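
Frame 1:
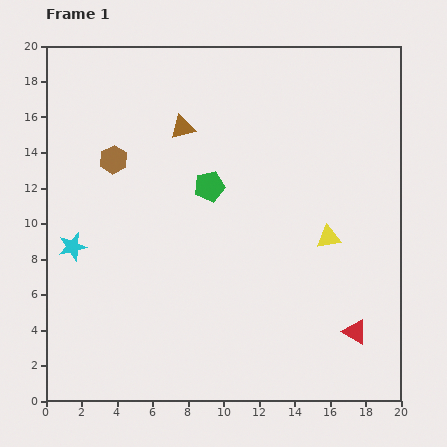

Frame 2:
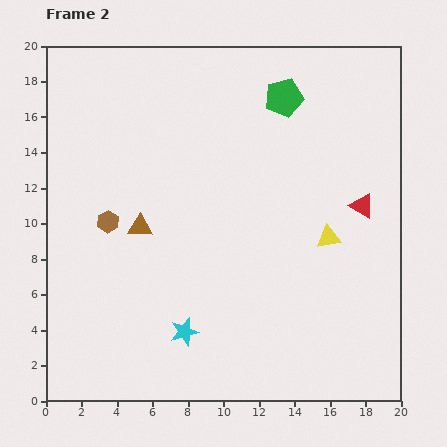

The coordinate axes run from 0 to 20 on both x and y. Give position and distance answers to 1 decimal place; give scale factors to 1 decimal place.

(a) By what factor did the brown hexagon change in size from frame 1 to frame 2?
0.8×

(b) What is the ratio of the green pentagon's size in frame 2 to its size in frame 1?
1.3×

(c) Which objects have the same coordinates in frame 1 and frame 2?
the yellow triangle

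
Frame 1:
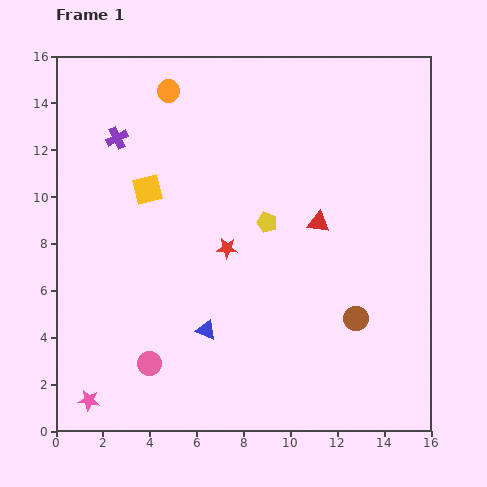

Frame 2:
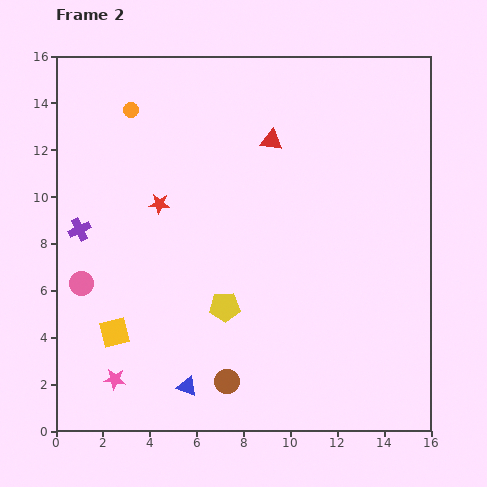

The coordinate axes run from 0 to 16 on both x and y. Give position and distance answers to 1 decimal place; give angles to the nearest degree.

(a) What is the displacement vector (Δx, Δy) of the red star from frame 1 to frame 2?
(-2.9, 1.9)

The red star was at (7.3, 7.8) in frame 1 and (4.4, 9.7) in frame 2.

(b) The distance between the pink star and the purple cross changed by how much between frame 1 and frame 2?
-4.7

Distance in frame 1: 11.3. Distance in frame 2: 6.6.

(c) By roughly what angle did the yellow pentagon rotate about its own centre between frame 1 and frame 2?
22° counter-clockwise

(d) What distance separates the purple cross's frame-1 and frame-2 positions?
4.2

The purple cross moved from (2.6, 12.5) to (1.0, 8.6), a distance of √(1.6² + 3.9²) ≈ 4.2.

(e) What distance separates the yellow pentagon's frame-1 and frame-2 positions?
4.0

The yellow pentagon moved from (9.0, 8.9) to (7.2, 5.3), a distance of √(1.8² + 3.6²) ≈ 4.0.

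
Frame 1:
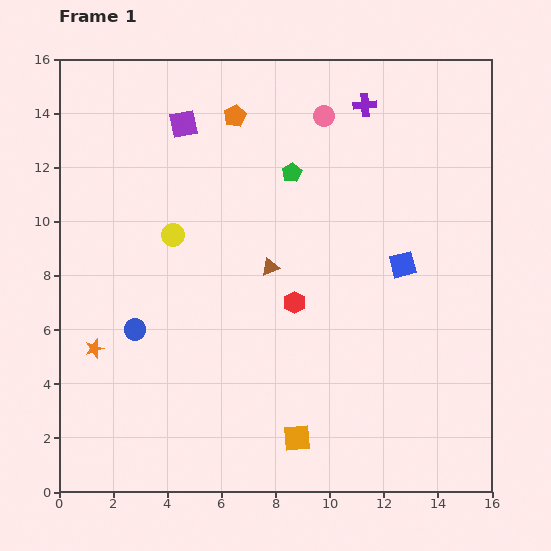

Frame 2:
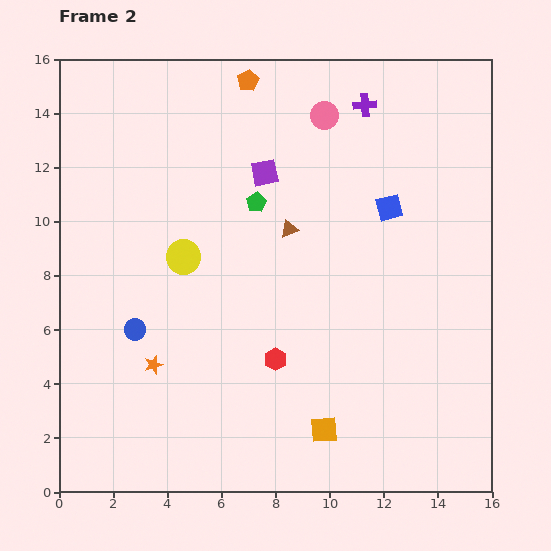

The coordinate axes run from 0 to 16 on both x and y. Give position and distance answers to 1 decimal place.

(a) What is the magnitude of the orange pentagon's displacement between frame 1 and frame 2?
1.4

The orange pentagon moved from (6.5, 13.9) to (7.0, 15.2), a distance of √(0.5² + 1.3²) ≈ 1.4.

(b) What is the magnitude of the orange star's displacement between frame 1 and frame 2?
2.3

The orange star moved from (1.3, 5.3) to (3.5, 4.7), a distance of √(2.2² + 0.6²) ≈ 2.3.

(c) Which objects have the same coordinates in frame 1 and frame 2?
the pink circle, the purple cross, the blue circle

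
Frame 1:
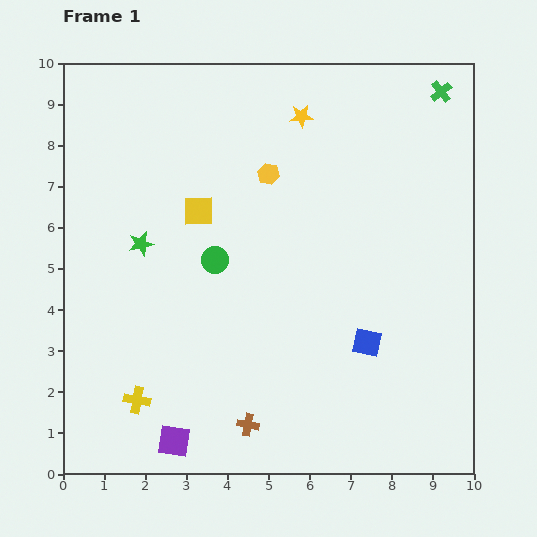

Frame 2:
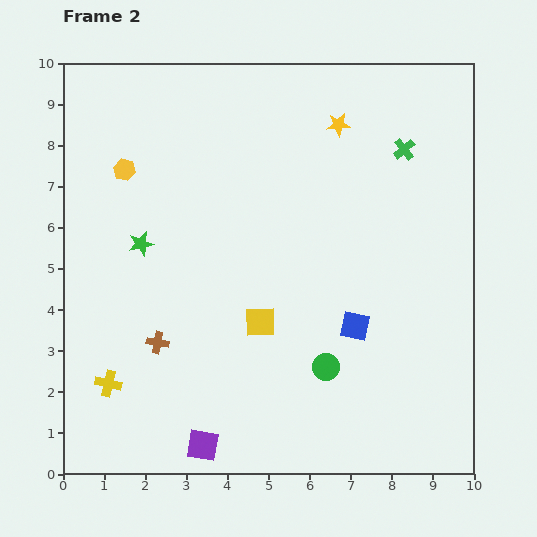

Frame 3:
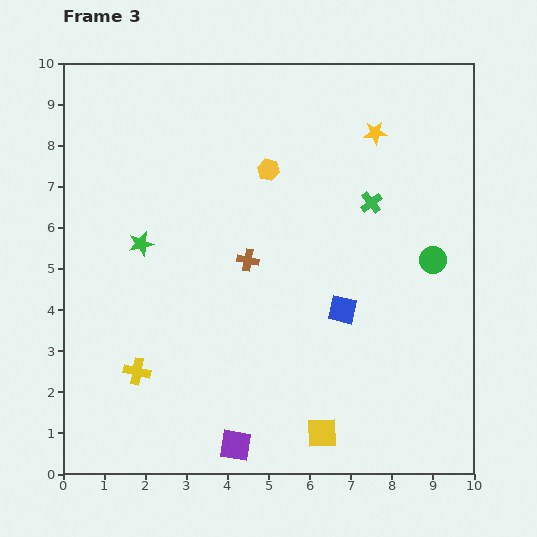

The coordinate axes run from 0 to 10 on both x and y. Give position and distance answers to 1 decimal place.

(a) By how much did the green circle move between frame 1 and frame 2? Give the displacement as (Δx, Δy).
(2.7, -2.6)

The green circle was at (3.7, 5.2) in frame 1 and (6.4, 2.6) in frame 2.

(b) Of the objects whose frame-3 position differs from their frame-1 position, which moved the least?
the yellow hexagon

(moved 0.1)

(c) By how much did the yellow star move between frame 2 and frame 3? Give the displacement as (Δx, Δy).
(0.9, -0.2)

The yellow star was at (6.7, 8.5) in frame 2 and (7.6, 8.3) in frame 3.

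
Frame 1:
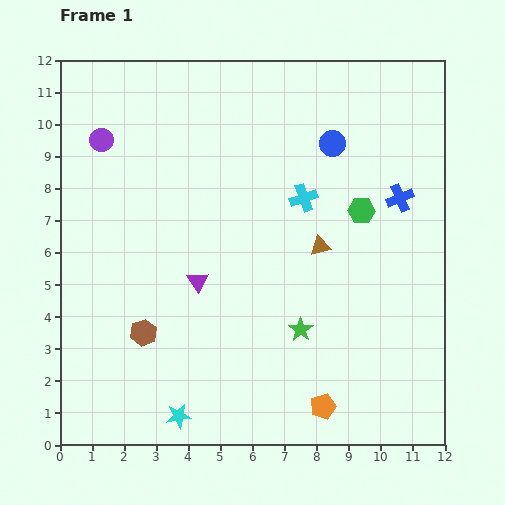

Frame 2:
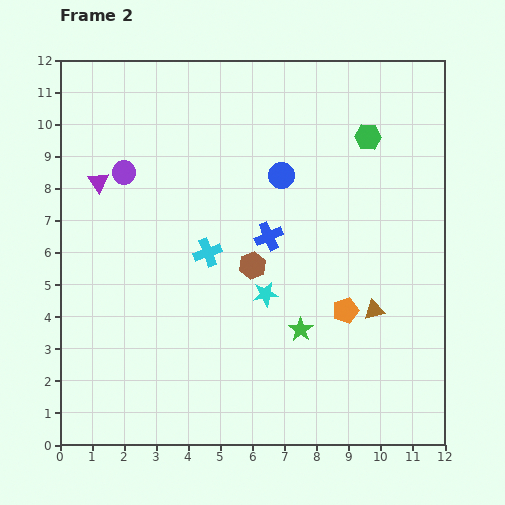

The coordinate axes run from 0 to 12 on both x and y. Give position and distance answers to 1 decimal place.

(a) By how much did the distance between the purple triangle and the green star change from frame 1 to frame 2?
+4.3

Distance in frame 1: 3.5. Distance in frame 2: 7.8.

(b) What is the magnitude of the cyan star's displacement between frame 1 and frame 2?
4.7

The cyan star moved from (3.7, 0.9) to (6.4, 4.7), a distance of √(2.7² + 3.8²) ≈ 4.7.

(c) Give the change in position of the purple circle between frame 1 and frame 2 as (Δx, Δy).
(0.7, -1.0)

The purple circle was at (1.3, 9.5) in frame 1 and (2.0, 8.5) in frame 2.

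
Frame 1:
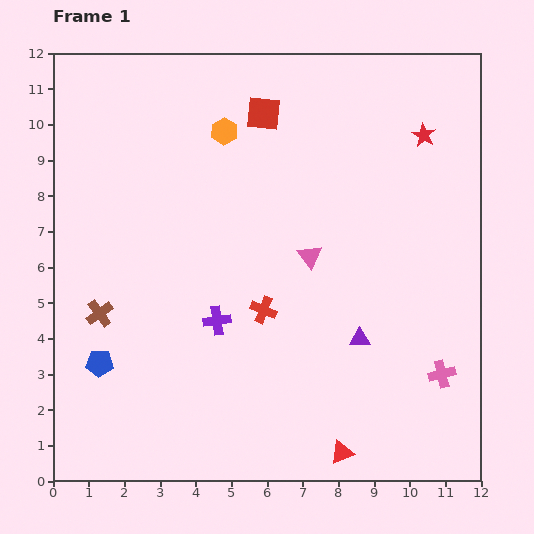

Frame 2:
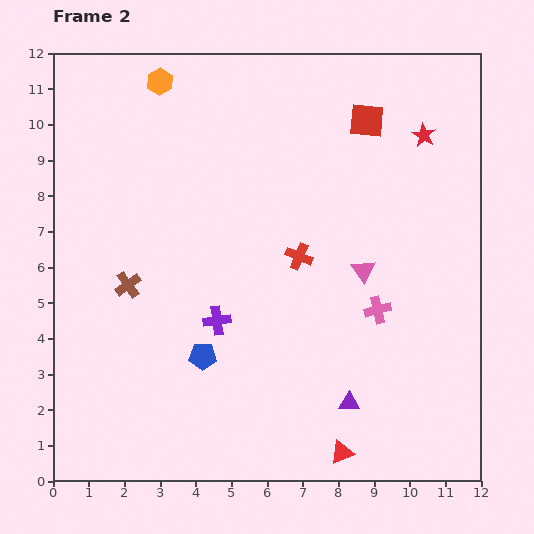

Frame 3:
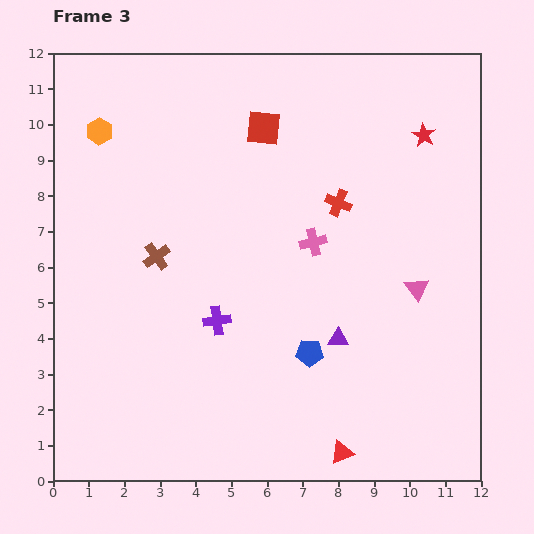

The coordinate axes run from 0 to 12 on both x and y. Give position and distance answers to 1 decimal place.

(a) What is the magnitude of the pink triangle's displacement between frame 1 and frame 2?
1.6

The pink triangle moved from (7.2, 6.3) to (8.7, 5.9), a distance of √(1.5² + 0.4²) ≈ 1.6.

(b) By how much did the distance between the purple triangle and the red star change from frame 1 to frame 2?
+1.8

Distance in frame 1: 6.0. Distance in frame 2: 7.8.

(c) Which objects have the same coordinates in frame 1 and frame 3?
the purple cross, the red star, the red triangle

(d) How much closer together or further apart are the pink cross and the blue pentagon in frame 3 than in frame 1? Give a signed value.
-6.5

Distance in frame 1: 9.6. Distance in frame 3: 3.1.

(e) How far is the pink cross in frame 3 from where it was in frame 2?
2.6

The pink cross moved from (9.1, 4.8) to (7.3, 6.7), a distance of √(1.8² + 1.9²) ≈ 2.6.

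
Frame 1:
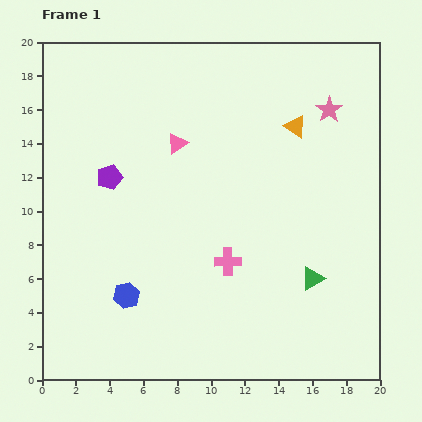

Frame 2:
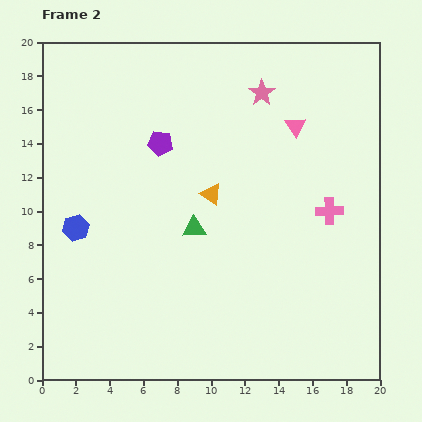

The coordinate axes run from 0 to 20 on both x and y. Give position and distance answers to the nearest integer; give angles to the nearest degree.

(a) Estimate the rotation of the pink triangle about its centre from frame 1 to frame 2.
28° counter-clockwise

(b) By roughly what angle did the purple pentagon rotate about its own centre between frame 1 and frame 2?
26° clockwise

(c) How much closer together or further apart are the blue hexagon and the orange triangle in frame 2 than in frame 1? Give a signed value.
-6

Distance in frame 1: 14. Distance in frame 2: 8.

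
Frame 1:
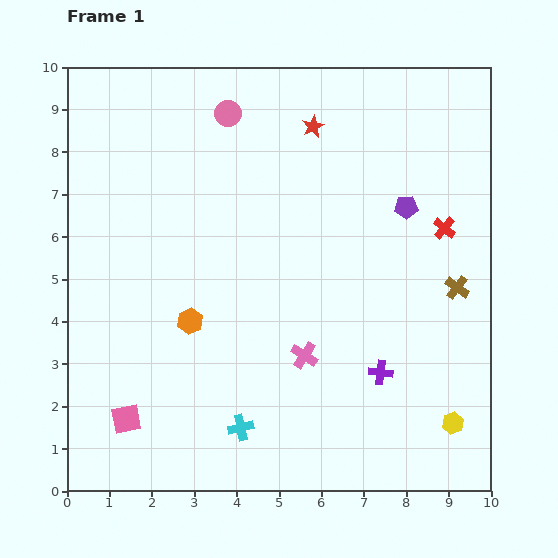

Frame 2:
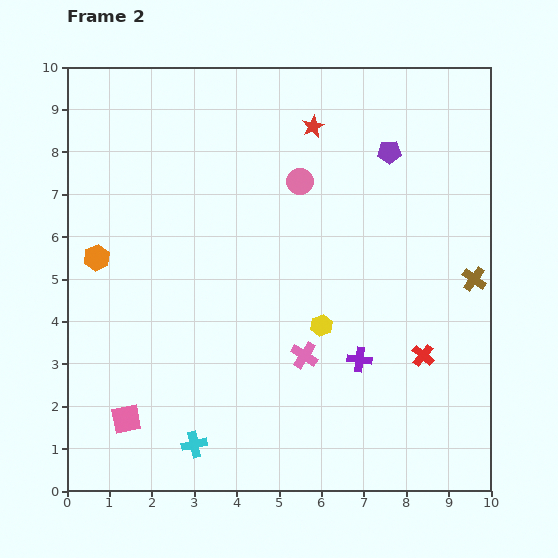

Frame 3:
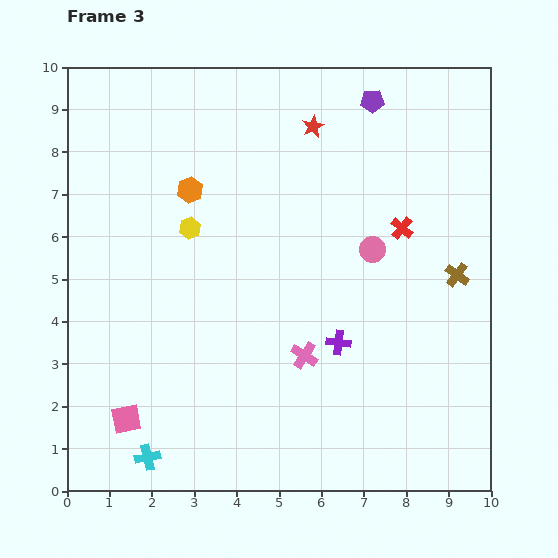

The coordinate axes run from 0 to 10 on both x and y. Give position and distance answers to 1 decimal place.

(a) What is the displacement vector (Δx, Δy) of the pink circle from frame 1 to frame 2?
(1.7, -1.6)

The pink circle was at (3.8, 8.9) in frame 1 and (5.5, 7.3) in frame 2.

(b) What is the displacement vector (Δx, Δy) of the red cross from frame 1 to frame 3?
(-1.0, 0.0)

The red cross was at (8.9, 6.2) in frame 1 and (7.9, 6.2) in frame 3.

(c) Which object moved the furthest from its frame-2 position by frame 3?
the yellow hexagon

(moved 3.9; next 3.0)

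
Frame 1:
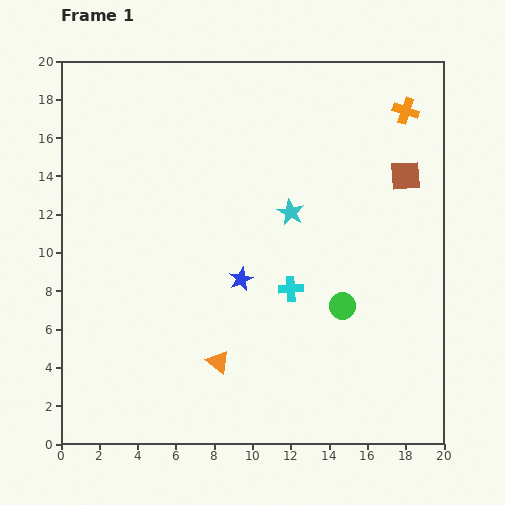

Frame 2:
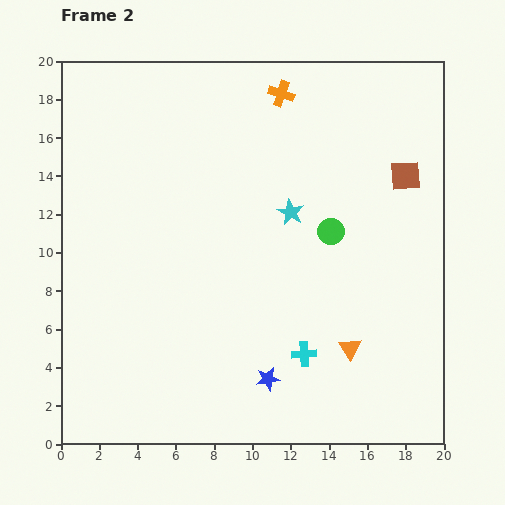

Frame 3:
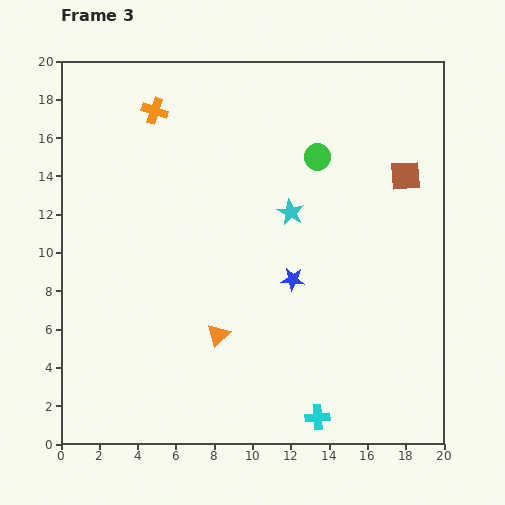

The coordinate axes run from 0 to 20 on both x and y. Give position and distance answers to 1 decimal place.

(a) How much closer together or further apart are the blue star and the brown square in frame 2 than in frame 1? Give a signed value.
+2.6

Distance in frame 1: 10.2. Distance in frame 2: 12.8.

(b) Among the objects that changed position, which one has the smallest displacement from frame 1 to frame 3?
the orange triangle

(moved 1.4)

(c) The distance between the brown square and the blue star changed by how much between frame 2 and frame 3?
-4.8

Distance in frame 2: 12.8. Distance in frame 3: 8.0.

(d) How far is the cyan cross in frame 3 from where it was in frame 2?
3.4

The cyan cross moved from (12.7, 4.7) to (13.4, 1.4), a distance of √(0.7² + 3.3²) ≈ 3.4.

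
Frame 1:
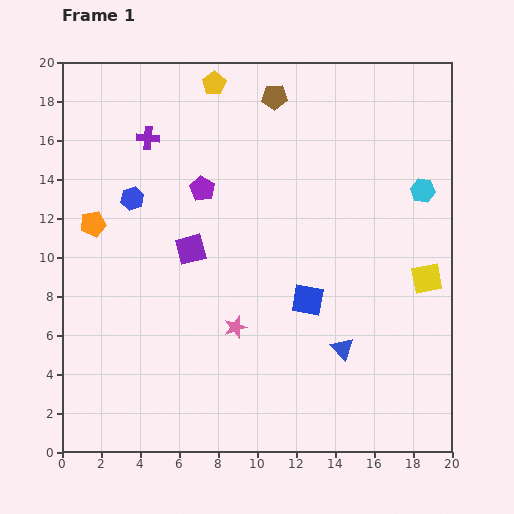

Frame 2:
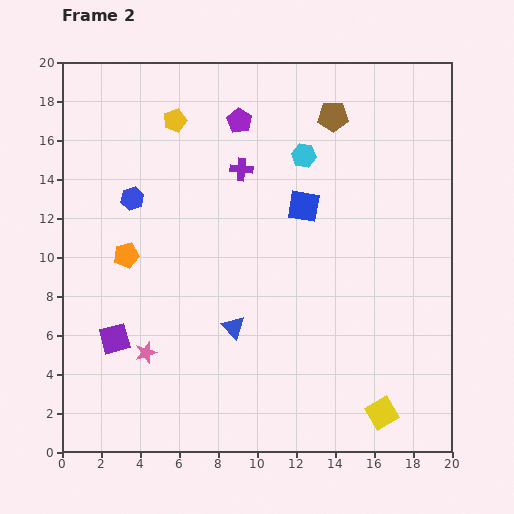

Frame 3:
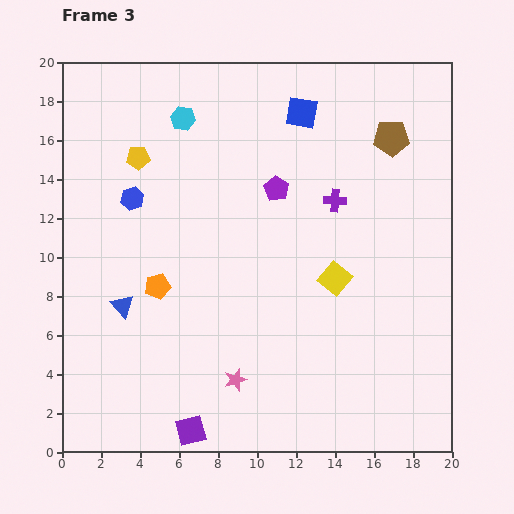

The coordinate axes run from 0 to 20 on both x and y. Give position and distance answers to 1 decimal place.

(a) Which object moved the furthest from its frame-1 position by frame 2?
the yellow square

(moved 7.3; next 6.4)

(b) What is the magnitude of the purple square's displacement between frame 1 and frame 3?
9.3

The purple square moved from (6.6, 10.4) to (6.6, 1.1), a distance of √(0.0² + 9.3²) ≈ 9.3.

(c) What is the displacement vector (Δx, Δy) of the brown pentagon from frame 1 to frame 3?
(6.0, -2.1)

The brown pentagon was at (10.9, 18.2) in frame 1 and (16.9, 16.1) in frame 3.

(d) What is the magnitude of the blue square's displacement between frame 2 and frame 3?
4.8

The blue square moved from (12.4, 12.6) to (12.3, 17.4), a distance of √(0.1² + 4.8²) ≈ 4.8.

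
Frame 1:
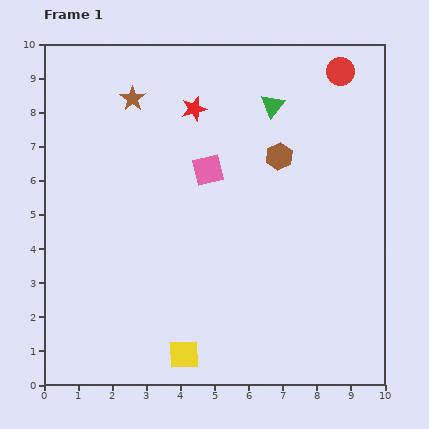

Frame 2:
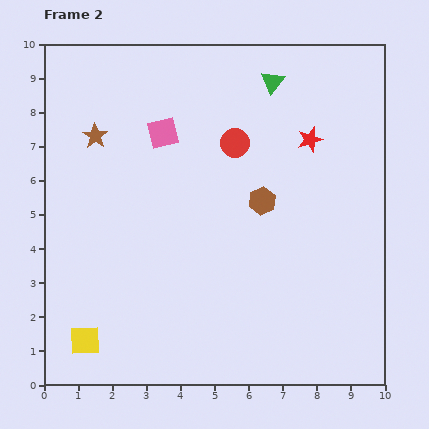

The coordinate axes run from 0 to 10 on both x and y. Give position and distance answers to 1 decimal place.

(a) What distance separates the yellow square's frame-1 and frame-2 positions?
2.9

The yellow square moved from (4.1, 0.9) to (1.2, 1.3), a distance of √(2.9² + 0.4²) ≈ 2.9.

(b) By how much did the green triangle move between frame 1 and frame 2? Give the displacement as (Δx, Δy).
(0.0, 0.7)

The green triangle was at (6.7, 8.2) in frame 1 and (6.7, 8.9) in frame 2.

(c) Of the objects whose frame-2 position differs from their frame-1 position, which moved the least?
the green triangle

(moved 0.7)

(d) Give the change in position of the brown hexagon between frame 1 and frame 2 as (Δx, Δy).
(-0.5, -1.3)

The brown hexagon was at (6.9, 6.7) in frame 1 and (6.4, 5.4) in frame 2.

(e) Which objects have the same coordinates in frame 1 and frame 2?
none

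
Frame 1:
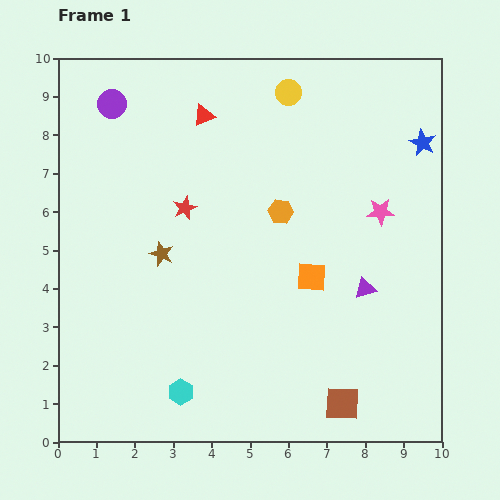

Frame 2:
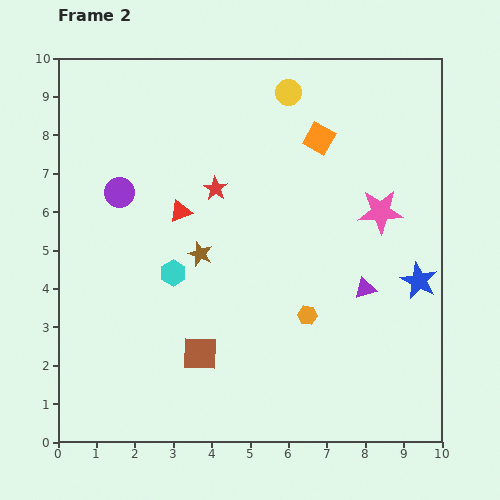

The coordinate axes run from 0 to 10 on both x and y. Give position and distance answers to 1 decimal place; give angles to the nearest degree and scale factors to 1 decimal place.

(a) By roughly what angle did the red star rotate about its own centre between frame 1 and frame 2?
17° counter-clockwise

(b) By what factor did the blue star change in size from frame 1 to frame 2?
1.4×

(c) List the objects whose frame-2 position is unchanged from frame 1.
the purple triangle, the pink star, the yellow circle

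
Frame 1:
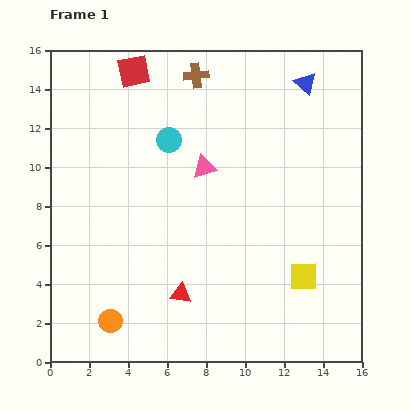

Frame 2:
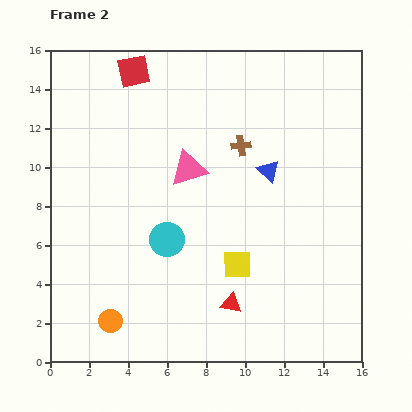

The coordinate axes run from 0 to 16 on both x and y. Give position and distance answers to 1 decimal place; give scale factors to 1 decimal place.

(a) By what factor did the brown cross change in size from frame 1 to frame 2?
0.8×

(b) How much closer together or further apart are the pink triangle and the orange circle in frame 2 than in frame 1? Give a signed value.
-0.4

Distance in frame 1: 9.2. Distance in frame 2: 8.8.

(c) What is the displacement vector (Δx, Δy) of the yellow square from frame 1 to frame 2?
(-3.4, 0.6)

The yellow square was at (13.0, 4.4) in frame 1 and (9.6, 5.0) in frame 2.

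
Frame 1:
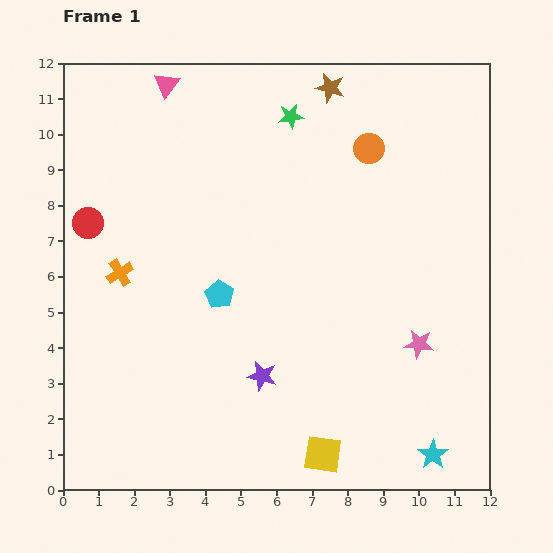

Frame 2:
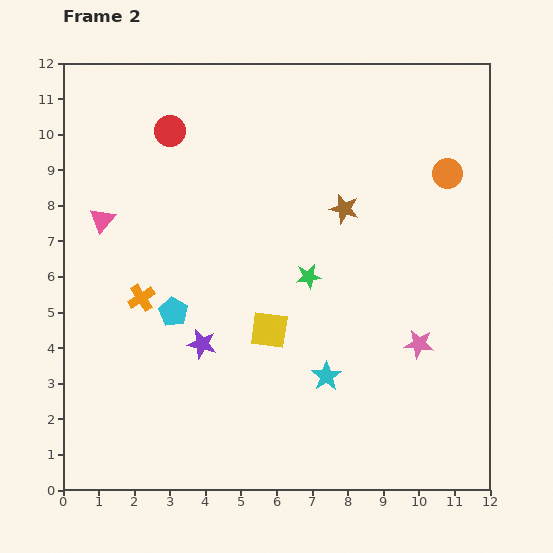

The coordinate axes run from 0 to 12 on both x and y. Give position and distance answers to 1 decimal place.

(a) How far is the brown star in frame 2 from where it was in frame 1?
3.4

The brown star moved from (7.5, 11.3) to (7.9, 7.9), a distance of √(0.4² + 3.4²) ≈ 3.4.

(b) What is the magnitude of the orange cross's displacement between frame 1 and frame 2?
0.9

The orange cross moved from (1.6, 6.1) to (2.2, 5.4), a distance of √(0.6² + 0.7²) ≈ 0.9.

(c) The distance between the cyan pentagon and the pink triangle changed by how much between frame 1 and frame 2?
-2.8

Distance in frame 1: 6.1. Distance in frame 2: 3.3.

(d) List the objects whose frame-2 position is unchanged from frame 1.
the pink star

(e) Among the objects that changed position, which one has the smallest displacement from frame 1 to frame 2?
the orange cross

(moved 0.9)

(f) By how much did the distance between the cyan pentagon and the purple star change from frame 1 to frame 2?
-1.4

Distance in frame 1: 2.6. Distance in frame 2: 1.2.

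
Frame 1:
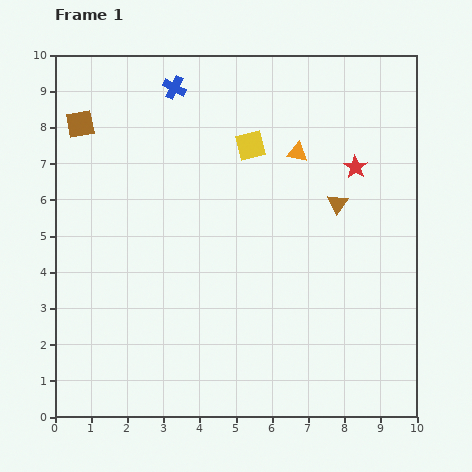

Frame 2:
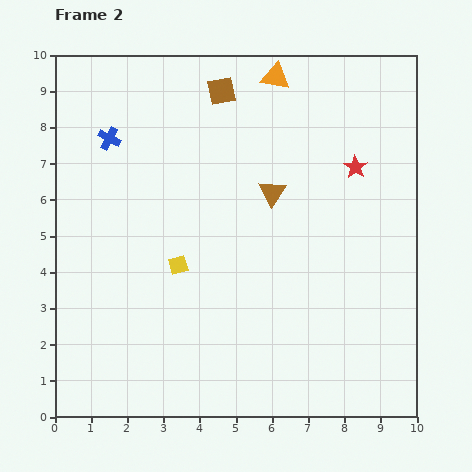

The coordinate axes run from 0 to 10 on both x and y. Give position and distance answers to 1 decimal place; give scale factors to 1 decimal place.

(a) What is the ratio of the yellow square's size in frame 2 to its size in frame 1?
0.7×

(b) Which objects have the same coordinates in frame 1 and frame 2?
the red star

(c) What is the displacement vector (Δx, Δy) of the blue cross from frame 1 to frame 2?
(-1.8, -1.4)

The blue cross was at (3.3, 9.1) in frame 1 and (1.5, 7.7) in frame 2.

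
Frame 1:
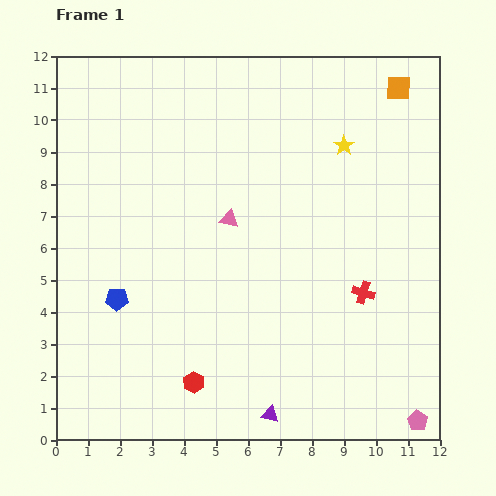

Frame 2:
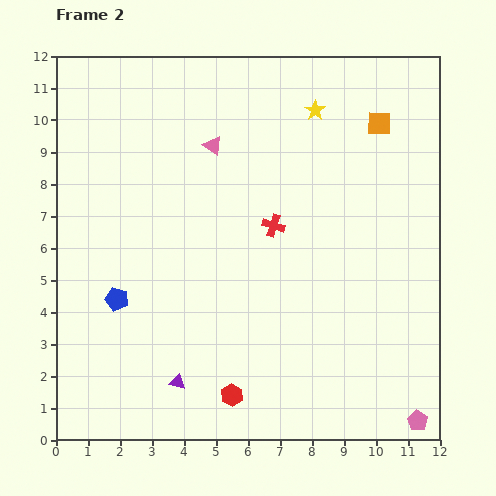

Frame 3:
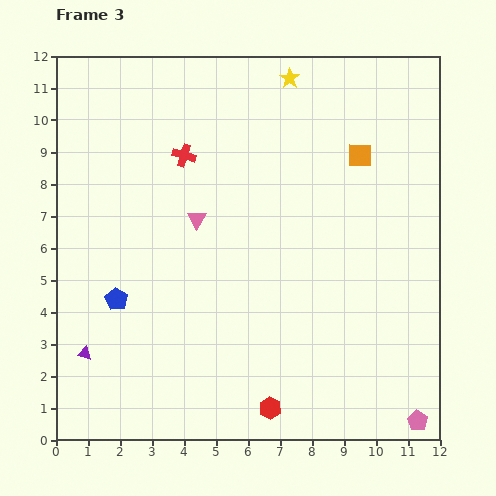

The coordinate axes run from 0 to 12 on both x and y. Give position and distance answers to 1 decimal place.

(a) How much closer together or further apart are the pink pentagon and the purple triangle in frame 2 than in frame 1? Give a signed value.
+3.0

Distance in frame 1: 4.6. Distance in frame 2: 7.6.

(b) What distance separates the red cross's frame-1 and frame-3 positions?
7.1

The red cross moved from (9.6, 4.6) to (4.0, 8.9), a distance of √(5.6² + 4.3²) ≈ 7.1.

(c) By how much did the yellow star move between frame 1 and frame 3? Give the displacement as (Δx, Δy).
(-1.7, 2.1)

The yellow star was at (9.0, 9.2) in frame 1 and (7.3, 11.3) in frame 3.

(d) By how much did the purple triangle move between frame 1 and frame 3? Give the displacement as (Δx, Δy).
(-5.8, 1.9)

The purple triangle was at (6.7, 0.8) in frame 1 and (0.9, 2.7) in frame 3.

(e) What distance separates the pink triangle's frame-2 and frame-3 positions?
2.4

The pink triangle moved from (4.9, 9.2) to (4.4, 6.9), a distance of √(0.5² + 2.3²) ≈ 2.4.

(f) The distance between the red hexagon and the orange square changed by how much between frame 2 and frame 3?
-1.3

Distance in frame 2: 9.7. Distance in frame 3: 8.4.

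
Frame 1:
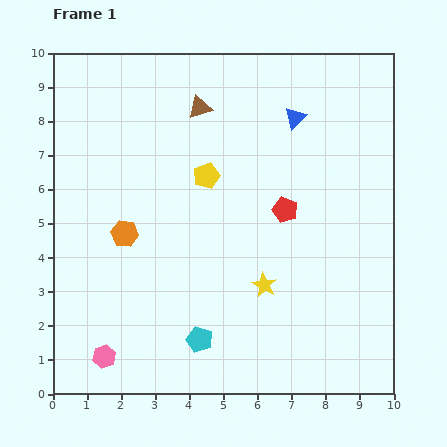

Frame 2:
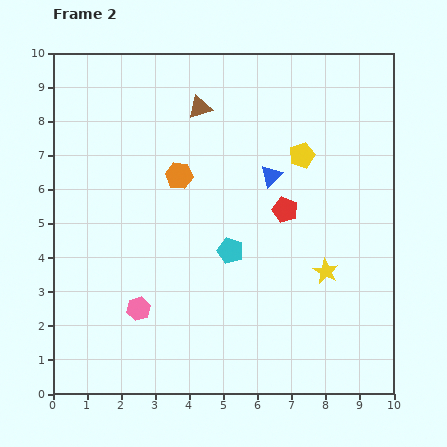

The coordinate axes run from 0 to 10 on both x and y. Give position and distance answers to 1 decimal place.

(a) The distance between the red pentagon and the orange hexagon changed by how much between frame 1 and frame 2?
-1.5

Distance in frame 1: 4.8. Distance in frame 2: 3.3.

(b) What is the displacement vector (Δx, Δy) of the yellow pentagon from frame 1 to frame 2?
(2.8, 0.6)

The yellow pentagon was at (4.5, 6.4) in frame 1 and (7.3, 7.0) in frame 2.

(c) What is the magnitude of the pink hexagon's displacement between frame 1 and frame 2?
1.7

The pink hexagon moved from (1.5, 1.1) to (2.5, 2.5), a distance of √(1.0² + 1.4²) ≈ 1.7.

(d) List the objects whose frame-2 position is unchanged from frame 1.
the brown triangle, the red pentagon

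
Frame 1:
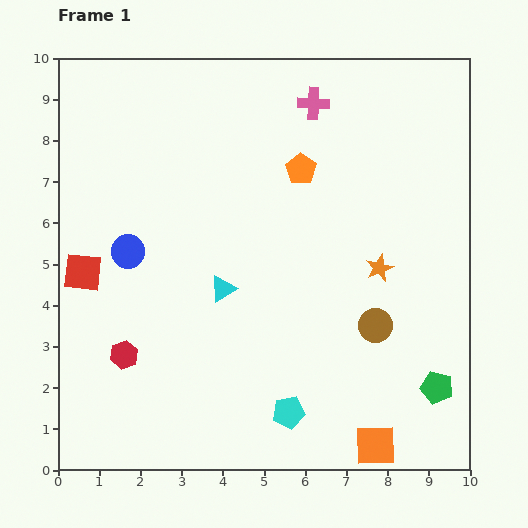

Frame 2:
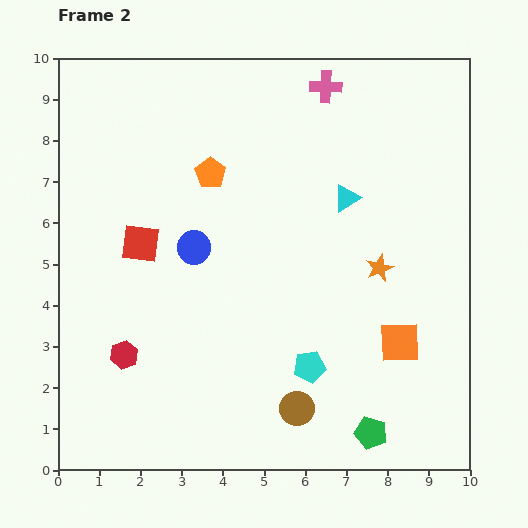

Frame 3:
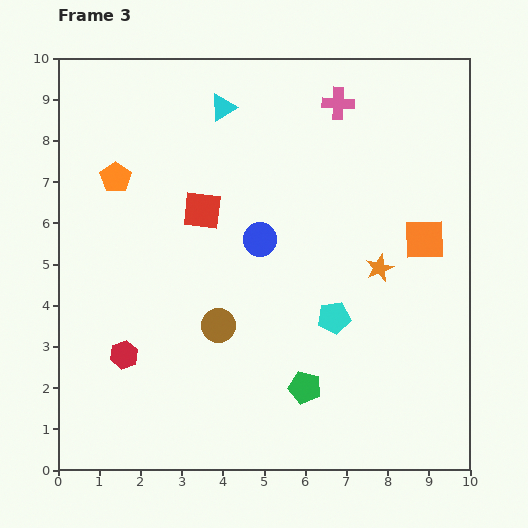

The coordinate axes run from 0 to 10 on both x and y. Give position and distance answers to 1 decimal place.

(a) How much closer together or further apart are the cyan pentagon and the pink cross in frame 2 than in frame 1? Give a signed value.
-0.7

Distance in frame 1: 7.5. Distance in frame 2: 6.8.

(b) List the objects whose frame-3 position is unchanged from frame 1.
the orange star, the red hexagon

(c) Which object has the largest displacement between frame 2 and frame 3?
the cyan triangle

(moved 3.7; next 2.8)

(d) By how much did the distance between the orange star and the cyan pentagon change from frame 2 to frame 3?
-1.3

Distance in frame 2: 2.9. Distance in frame 3: 1.6.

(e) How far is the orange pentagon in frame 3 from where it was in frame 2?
2.3

The orange pentagon moved from (3.7, 7.2) to (1.4, 7.1), a distance of √(2.3² + 0.1²) ≈ 2.3.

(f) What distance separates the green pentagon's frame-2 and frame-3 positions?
1.9

The green pentagon moved from (7.6, 0.9) to (6.0, 2.0), a distance of √(1.6² + 1.1²) ≈ 1.9.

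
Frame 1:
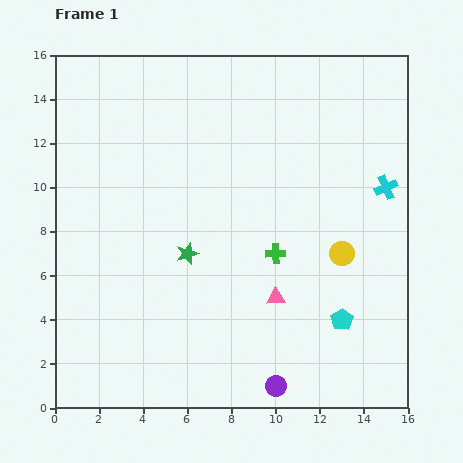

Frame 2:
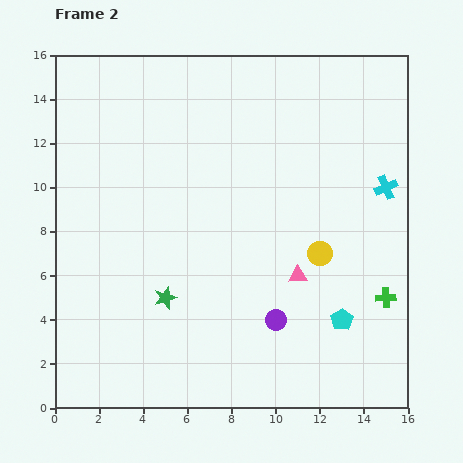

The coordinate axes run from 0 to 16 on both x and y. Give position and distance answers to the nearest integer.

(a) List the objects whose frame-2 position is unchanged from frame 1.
the cyan pentagon, the cyan cross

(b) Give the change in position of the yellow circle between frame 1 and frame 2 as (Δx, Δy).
(-1, 0)

The yellow circle was at (13, 7) in frame 1 and (12, 7) in frame 2.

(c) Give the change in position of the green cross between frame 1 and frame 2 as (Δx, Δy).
(5, -2)

The green cross was at (10, 7) in frame 1 and (15, 5) in frame 2.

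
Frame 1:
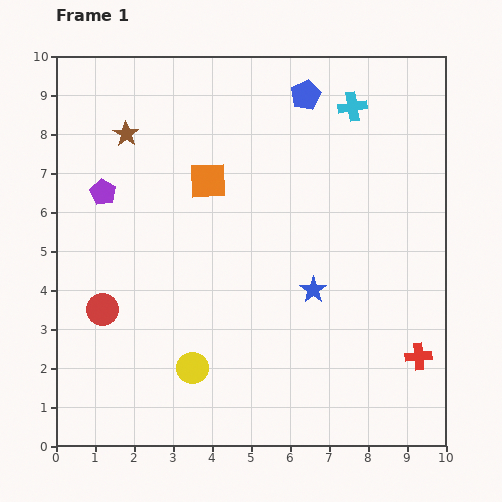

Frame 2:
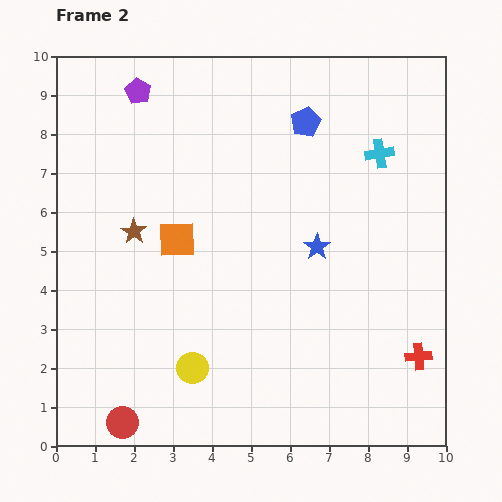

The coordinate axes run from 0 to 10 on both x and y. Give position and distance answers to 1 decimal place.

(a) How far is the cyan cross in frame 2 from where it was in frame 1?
1.4

The cyan cross moved from (7.6, 8.7) to (8.3, 7.5), a distance of √(0.7² + 1.2²) ≈ 1.4.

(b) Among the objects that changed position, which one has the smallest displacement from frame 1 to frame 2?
the blue pentagon

(moved 0.7)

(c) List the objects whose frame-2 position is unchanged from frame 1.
the red cross, the yellow circle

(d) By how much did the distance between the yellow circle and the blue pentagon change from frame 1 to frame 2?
-0.7

Distance in frame 1: 7.6. Distance in frame 2: 6.9.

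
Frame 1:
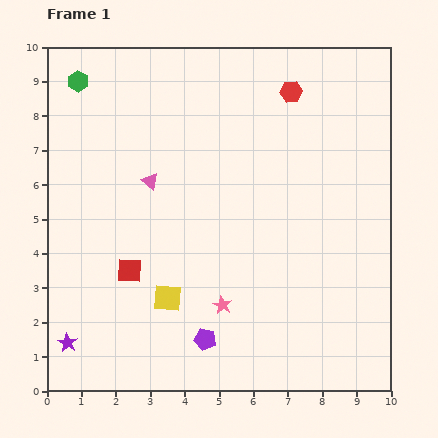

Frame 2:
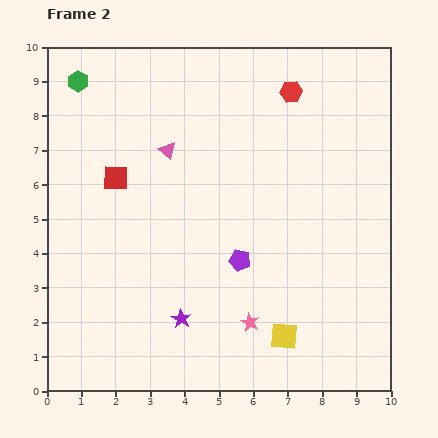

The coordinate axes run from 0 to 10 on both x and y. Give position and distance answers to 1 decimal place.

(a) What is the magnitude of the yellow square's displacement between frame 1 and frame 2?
3.6

The yellow square moved from (3.5, 2.7) to (6.9, 1.6), a distance of √(3.4² + 1.1²) ≈ 3.6.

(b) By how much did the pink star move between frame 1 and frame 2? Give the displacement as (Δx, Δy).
(0.8, -0.5)

The pink star was at (5.1, 2.5) in frame 1 and (5.9, 2.0) in frame 2.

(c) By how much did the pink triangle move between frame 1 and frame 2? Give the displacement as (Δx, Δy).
(0.5, 0.9)

The pink triangle was at (3.0, 6.1) in frame 1 and (3.5, 7.0) in frame 2.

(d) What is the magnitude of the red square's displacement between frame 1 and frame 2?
2.7

The red square moved from (2.4, 3.5) to (2.0, 6.2), a distance of √(0.4² + 2.7²) ≈ 2.7.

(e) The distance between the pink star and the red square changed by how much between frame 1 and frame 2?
+2.8

Distance in frame 1: 2.9. Distance in frame 2: 5.7.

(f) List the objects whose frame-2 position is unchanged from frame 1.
the green hexagon, the red hexagon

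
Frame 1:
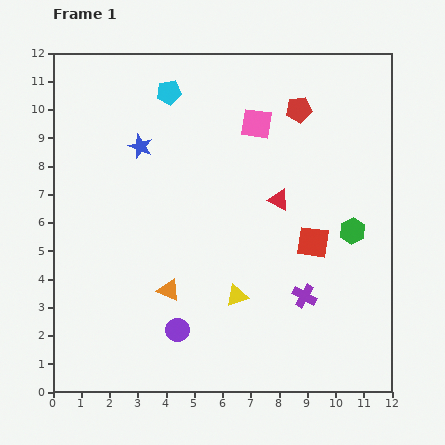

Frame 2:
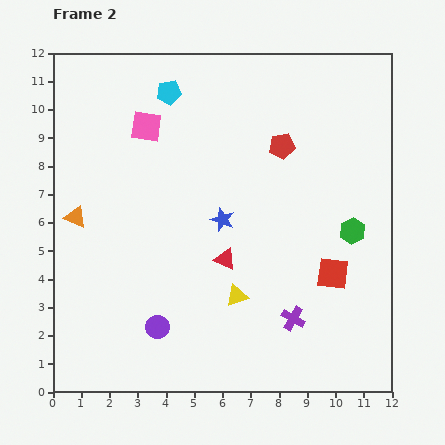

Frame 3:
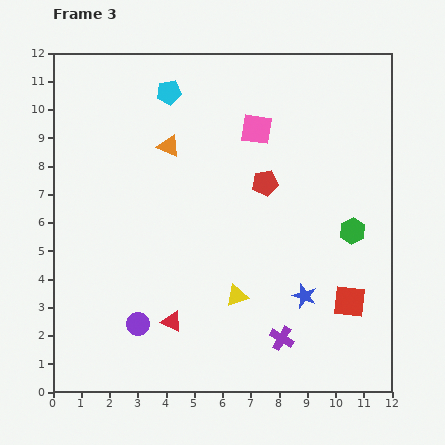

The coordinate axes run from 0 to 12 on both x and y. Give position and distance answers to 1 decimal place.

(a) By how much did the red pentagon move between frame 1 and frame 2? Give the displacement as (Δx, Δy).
(-0.6, -1.3)

The red pentagon was at (8.7, 10.0) in frame 1 and (8.1, 8.7) in frame 2.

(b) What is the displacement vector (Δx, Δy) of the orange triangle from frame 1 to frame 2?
(-3.3, 2.6)

The orange triangle was at (4.1, 3.6) in frame 1 and (0.8, 6.2) in frame 2.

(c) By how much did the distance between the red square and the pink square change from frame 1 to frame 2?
+3.7

Distance in frame 1: 4.7. Distance in frame 2: 8.4.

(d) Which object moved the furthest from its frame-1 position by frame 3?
the blue star

(moved 7.9; next 5.7)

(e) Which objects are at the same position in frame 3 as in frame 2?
the green hexagon, the cyan pentagon, the yellow triangle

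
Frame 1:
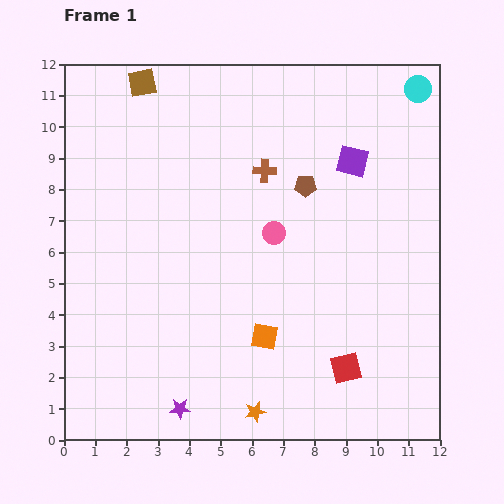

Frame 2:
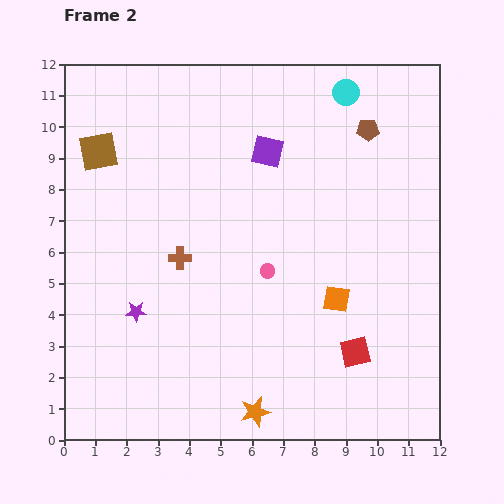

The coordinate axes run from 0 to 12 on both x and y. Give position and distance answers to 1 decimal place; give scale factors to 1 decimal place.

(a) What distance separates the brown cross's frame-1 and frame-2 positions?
3.9

The brown cross moved from (6.4, 8.6) to (3.7, 5.8), a distance of √(2.7² + 2.8²) ≈ 3.9.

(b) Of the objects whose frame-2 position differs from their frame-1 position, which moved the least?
the red square

(moved 0.6)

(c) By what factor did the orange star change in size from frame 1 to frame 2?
1.4×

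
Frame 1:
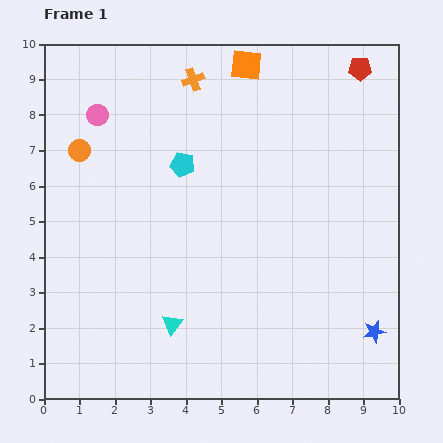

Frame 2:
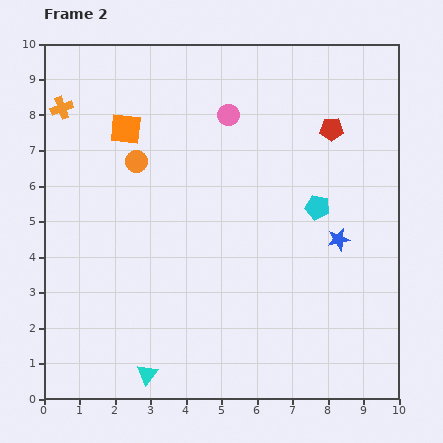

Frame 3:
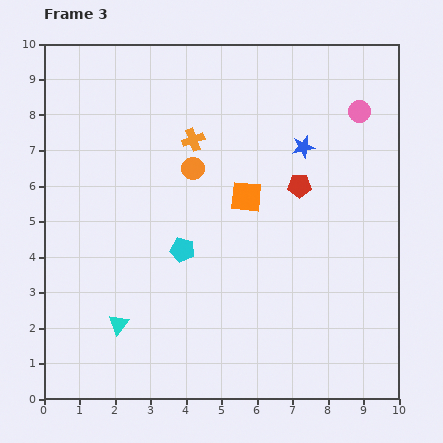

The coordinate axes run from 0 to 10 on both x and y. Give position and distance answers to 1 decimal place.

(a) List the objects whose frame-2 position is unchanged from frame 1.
none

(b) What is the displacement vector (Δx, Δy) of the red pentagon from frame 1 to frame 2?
(-0.8, -1.7)

The red pentagon was at (8.9, 9.3) in frame 1 and (8.1, 7.6) in frame 2.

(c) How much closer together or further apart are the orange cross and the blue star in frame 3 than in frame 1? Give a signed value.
-5.6

Distance in frame 1: 8.7. Distance in frame 3: 3.1.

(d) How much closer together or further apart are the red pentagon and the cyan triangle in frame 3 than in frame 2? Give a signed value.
-2.2

Distance in frame 2: 8.6. Distance in frame 3: 6.4.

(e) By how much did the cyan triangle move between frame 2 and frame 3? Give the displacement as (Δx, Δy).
(-0.8, 1.4)

The cyan triangle was at (2.9, 0.7) in frame 2 and (2.1, 2.1) in frame 3.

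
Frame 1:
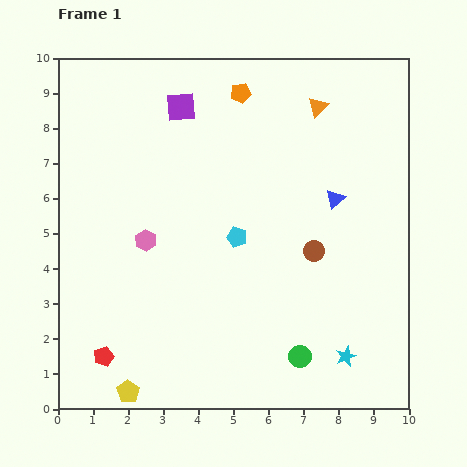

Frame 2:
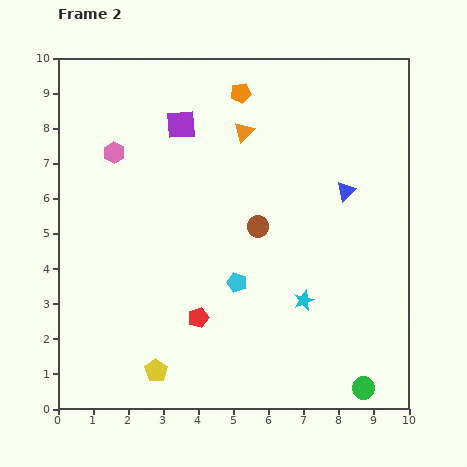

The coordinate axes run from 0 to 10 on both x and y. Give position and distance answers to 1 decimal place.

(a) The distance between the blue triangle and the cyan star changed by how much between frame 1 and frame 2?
-1.2

Distance in frame 1: 4.5. Distance in frame 2: 3.3.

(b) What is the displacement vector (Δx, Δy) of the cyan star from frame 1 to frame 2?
(-1.2, 1.6)

The cyan star was at (8.2, 1.5) in frame 1 and (7.0, 3.1) in frame 2.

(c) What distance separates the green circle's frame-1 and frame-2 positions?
2.0

The green circle moved from (6.9, 1.5) to (8.7, 0.6), a distance of √(1.8² + 0.9²) ≈ 2.0.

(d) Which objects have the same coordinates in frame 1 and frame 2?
the orange pentagon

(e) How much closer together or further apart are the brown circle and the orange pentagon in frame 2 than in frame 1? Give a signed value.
-1.2

Distance in frame 1: 5.0. Distance in frame 2: 3.8.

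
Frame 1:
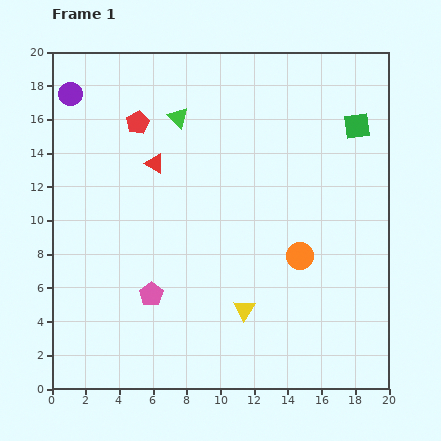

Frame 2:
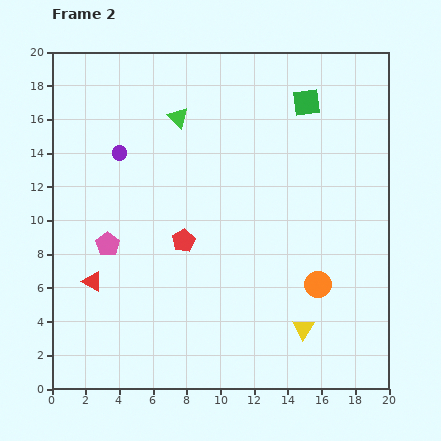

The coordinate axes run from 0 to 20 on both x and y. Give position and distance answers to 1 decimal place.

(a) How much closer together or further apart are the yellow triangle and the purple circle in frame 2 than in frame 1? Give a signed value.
-1.3

Distance in frame 1: 16.4. Distance in frame 2: 15.1.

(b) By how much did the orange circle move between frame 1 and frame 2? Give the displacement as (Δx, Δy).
(1.1, -1.7)

The orange circle was at (14.7, 7.9) in frame 1 and (15.8, 6.2) in frame 2.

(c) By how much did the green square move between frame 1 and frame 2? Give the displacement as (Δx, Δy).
(-3.0, 1.4)

The green square was at (18.1, 15.6) in frame 1 and (15.1, 17.0) in frame 2.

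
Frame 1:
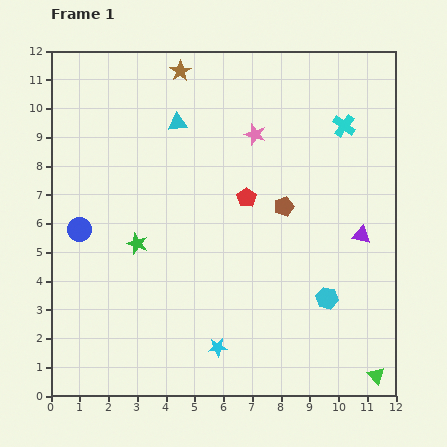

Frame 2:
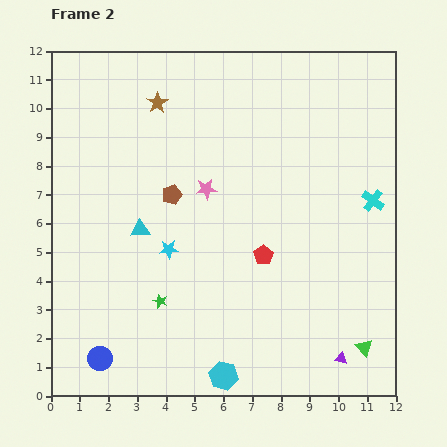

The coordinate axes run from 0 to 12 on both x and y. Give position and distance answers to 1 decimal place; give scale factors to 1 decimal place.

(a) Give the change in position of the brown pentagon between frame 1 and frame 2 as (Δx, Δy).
(-3.9, 0.4)

The brown pentagon was at (8.1, 6.6) in frame 1 and (4.2, 7.0) in frame 2.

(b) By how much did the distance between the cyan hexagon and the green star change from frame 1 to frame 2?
-3.5

Distance in frame 1: 6.9. Distance in frame 2: 3.4.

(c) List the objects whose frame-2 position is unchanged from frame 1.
none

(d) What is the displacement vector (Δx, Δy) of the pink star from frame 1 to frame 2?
(-1.7, -1.9)

The pink star was at (7.1, 9.1) in frame 1 and (5.4, 7.2) in frame 2.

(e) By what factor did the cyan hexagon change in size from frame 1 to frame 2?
1.3×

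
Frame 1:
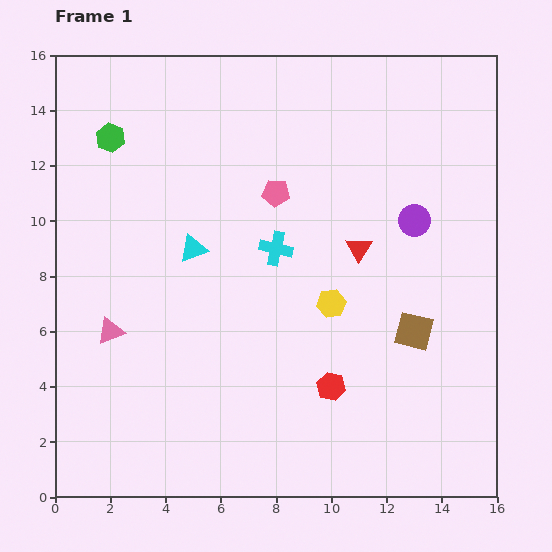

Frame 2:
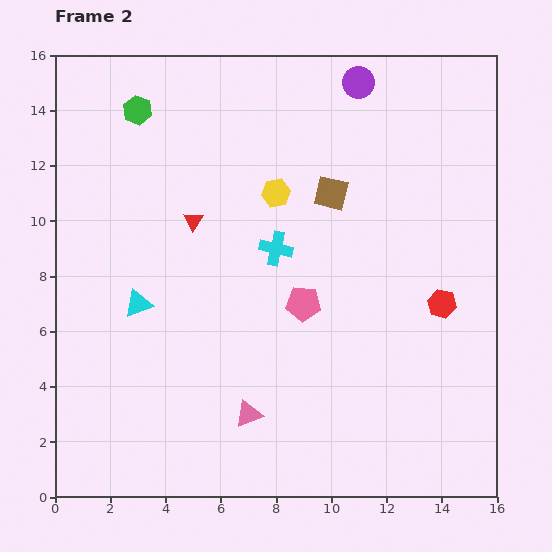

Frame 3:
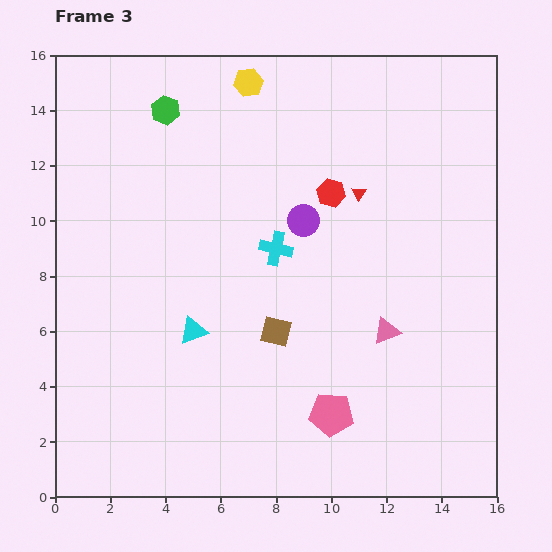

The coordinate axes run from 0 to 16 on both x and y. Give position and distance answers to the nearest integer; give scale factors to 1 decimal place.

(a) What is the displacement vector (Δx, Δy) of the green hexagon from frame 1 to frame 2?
(1, 1)

The green hexagon was at (2, 13) in frame 1 and (3, 14) in frame 2.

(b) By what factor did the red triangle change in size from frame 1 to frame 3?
0.6×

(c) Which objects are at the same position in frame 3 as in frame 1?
the cyan cross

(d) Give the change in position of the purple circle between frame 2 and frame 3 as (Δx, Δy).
(-2, -5)

The purple circle was at (11, 15) in frame 2 and (9, 10) in frame 3.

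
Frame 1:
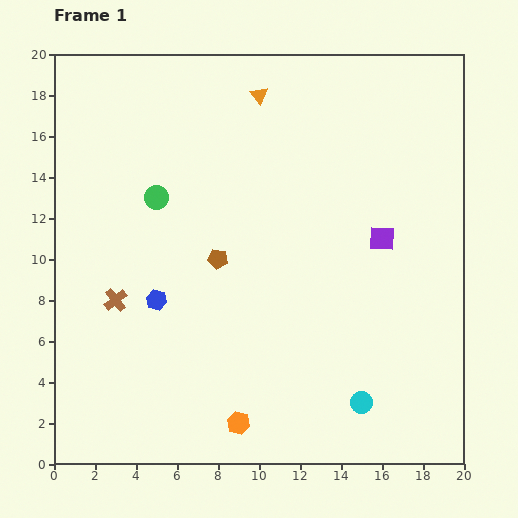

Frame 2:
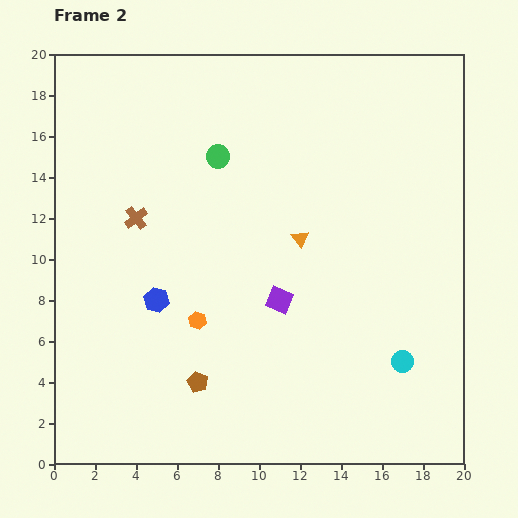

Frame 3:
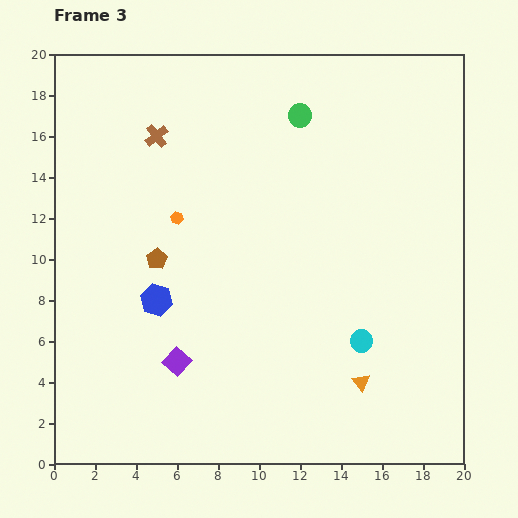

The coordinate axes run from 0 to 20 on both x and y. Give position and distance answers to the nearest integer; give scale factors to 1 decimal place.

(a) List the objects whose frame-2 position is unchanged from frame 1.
the blue hexagon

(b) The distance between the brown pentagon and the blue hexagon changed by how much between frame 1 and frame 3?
-2

Distance in frame 1: 4. Distance in frame 3: 2.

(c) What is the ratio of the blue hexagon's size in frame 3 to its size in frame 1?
1.6×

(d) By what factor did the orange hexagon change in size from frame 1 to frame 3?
0.6×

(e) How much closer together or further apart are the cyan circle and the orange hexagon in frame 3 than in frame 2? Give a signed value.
+1

Distance in frame 2: 10. Distance in frame 3: 11.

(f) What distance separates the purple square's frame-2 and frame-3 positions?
6

The purple square moved from (11, 8) to (6, 5), a distance of √(5² + 3²) ≈ 6.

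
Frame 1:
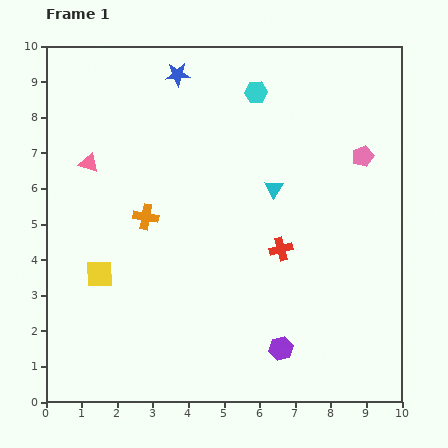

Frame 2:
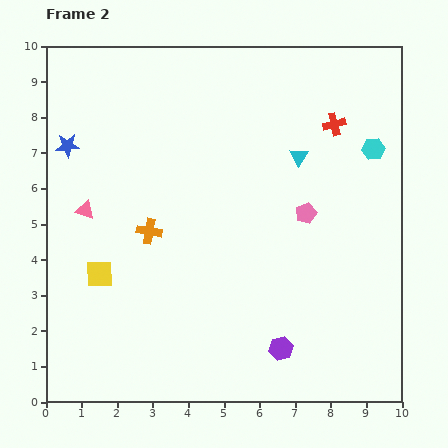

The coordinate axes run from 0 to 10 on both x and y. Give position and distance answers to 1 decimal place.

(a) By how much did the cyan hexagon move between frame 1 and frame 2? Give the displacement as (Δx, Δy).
(3.3, -1.6)

The cyan hexagon was at (5.9, 8.7) in frame 1 and (9.2, 7.1) in frame 2.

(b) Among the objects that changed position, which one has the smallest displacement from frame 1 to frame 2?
the orange cross

(moved 0.4)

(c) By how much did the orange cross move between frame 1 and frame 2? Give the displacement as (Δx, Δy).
(0.1, -0.4)

The orange cross was at (2.8, 5.2) in frame 1 and (2.9, 4.8) in frame 2.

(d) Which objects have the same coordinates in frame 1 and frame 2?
the yellow square, the purple hexagon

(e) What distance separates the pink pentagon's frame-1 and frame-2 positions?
2.3

The pink pentagon moved from (8.9, 6.9) to (7.3, 5.3), a distance of √(1.6² + 1.6²) ≈ 2.3.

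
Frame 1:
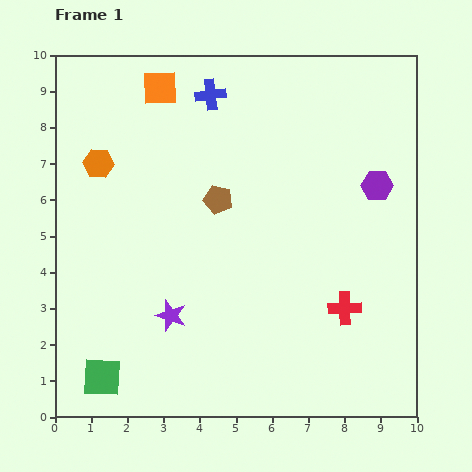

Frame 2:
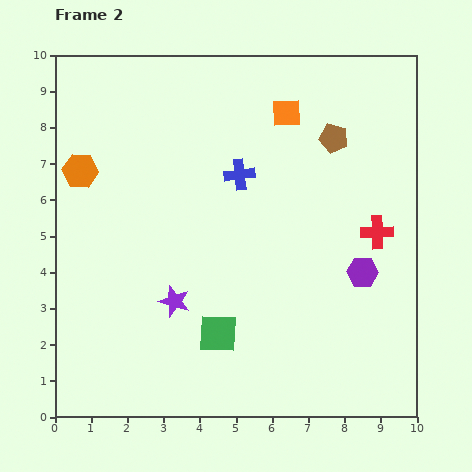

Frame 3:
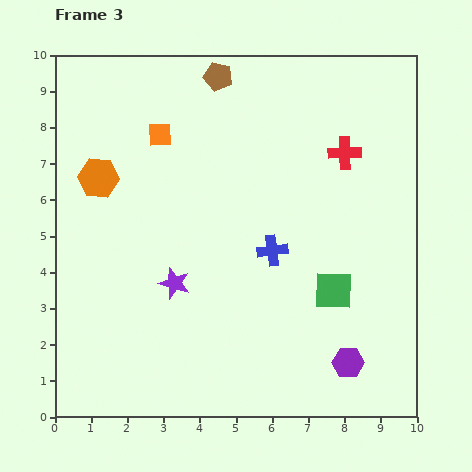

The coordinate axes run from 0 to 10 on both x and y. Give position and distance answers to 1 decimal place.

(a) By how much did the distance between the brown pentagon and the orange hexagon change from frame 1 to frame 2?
+3.7

Distance in frame 1: 3.4. Distance in frame 2: 7.1.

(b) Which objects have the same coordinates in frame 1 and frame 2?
none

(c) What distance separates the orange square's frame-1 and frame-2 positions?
3.6

The orange square moved from (2.9, 9.1) to (6.4, 8.4), a distance of √(3.5² + 0.7²) ≈ 3.6.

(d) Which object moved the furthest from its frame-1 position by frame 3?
the green square

(moved 6.8; next 5.0)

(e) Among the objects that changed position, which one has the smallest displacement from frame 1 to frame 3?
the orange hexagon

(moved 0.4)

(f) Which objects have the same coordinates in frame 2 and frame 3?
none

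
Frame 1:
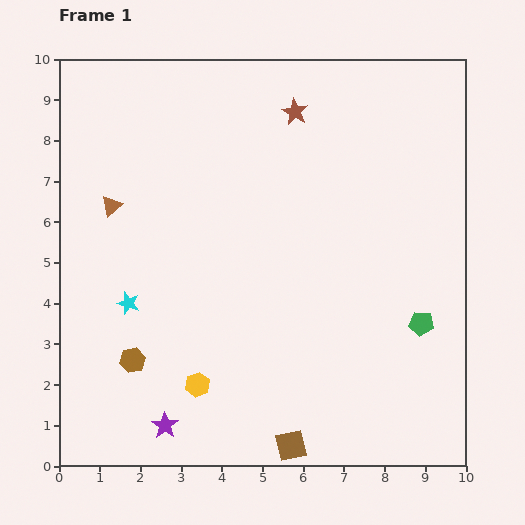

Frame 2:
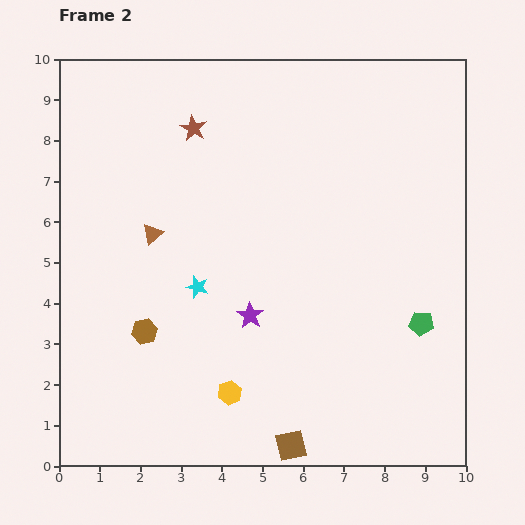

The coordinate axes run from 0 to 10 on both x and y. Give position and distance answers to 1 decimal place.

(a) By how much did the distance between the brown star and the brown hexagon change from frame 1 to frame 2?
-2.2

Distance in frame 1: 7.3. Distance in frame 2: 5.1.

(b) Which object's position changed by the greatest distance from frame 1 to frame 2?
the purple star

(moved 3.4; next 2.5)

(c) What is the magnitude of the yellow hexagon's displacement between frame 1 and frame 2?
0.8

The yellow hexagon moved from (3.4, 2.0) to (4.2, 1.8), a distance of √(0.8² + 0.2²) ≈ 0.8.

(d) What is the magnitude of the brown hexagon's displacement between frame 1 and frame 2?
0.8

The brown hexagon moved from (1.8, 2.6) to (2.1, 3.3), a distance of √(0.3² + 0.7²) ≈ 0.8.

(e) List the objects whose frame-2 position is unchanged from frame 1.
the brown square, the green pentagon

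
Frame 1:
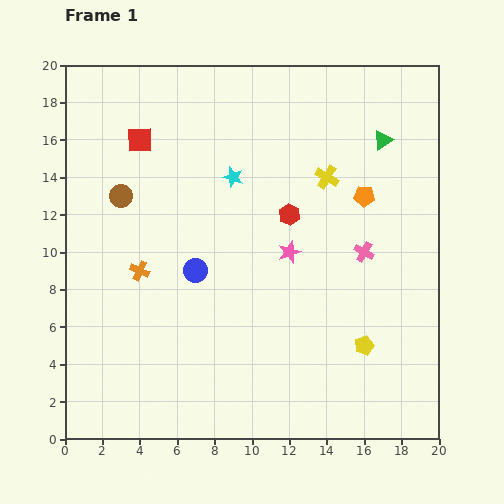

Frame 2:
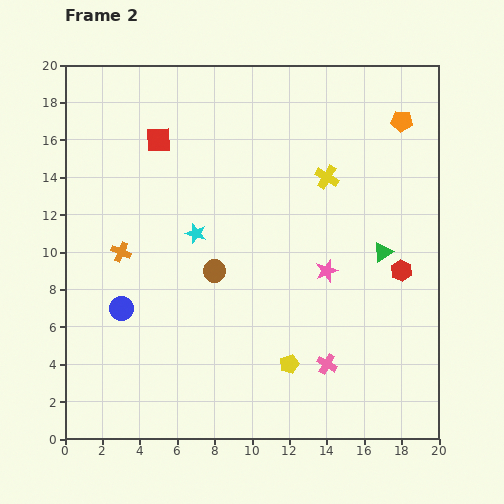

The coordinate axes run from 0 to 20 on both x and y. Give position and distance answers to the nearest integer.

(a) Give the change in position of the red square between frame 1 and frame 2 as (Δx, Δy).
(1, 0)

The red square was at (4, 16) in frame 1 and (5, 16) in frame 2.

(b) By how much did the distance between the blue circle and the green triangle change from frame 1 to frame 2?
+2

Distance in frame 1: 12. Distance in frame 2: 14.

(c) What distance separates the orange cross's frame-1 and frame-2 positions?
1

The orange cross moved from (4, 9) to (3, 10), a distance of √(1² + 1²) ≈ 1.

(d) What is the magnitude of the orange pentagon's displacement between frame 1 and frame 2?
4

The orange pentagon moved from (16, 13) to (18, 17), a distance of √(2² + 4²) ≈ 4.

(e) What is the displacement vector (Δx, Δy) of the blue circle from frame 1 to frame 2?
(-4, -2)

The blue circle was at (7, 9) in frame 1 and (3, 7) in frame 2.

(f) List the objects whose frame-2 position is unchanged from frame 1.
the yellow cross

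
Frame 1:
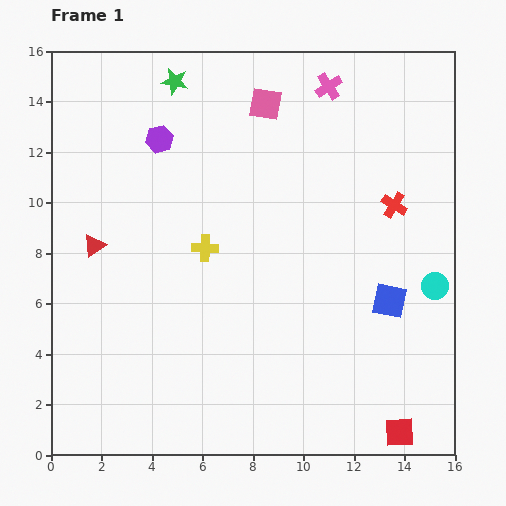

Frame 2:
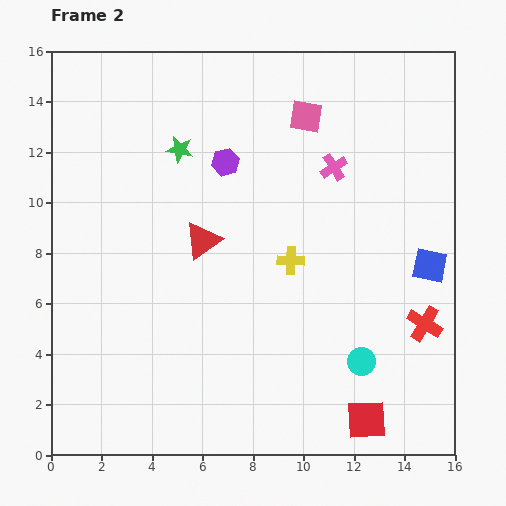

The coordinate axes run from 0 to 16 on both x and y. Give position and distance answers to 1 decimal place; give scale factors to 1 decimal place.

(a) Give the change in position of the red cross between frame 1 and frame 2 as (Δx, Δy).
(1.2, -4.7)

The red cross was at (13.6, 9.9) in frame 1 and (14.8, 5.2) in frame 2.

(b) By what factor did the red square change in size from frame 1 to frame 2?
1.3×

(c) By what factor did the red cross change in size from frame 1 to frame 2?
1.4×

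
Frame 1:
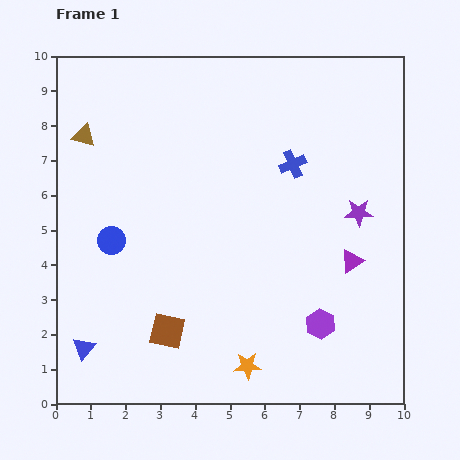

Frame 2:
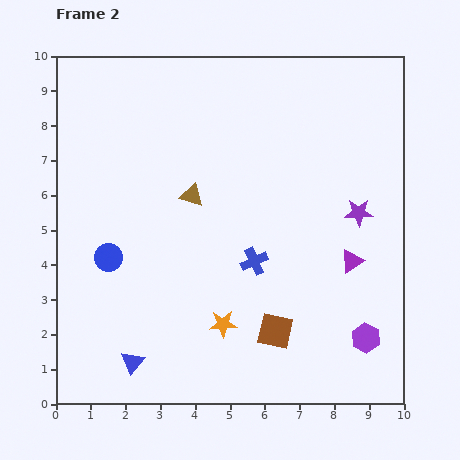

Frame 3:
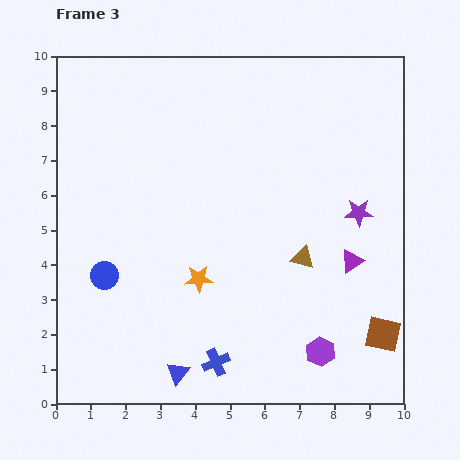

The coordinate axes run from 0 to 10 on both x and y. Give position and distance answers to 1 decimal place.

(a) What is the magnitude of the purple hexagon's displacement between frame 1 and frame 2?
1.4

The purple hexagon moved from (7.6, 2.3) to (8.9, 1.9), a distance of √(1.3² + 0.4²) ≈ 1.4.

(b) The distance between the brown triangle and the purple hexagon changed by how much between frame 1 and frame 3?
-6.0

Distance in frame 1: 8.7. Distance in frame 3: 2.7.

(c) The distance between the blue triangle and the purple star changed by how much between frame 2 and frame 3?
-0.9

Distance in frame 2: 7.8. Distance in frame 3: 6.9.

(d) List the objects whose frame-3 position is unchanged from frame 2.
the purple triangle, the purple star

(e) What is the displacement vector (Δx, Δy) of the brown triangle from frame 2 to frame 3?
(3.2, -1.8)

The brown triangle was at (3.9, 6.0) in frame 2 and (7.1, 4.2) in frame 3.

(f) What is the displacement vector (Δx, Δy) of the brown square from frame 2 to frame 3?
(3.1, -0.1)

The brown square was at (6.3, 2.1) in frame 2 and (9.4, 2.0) in frame 3.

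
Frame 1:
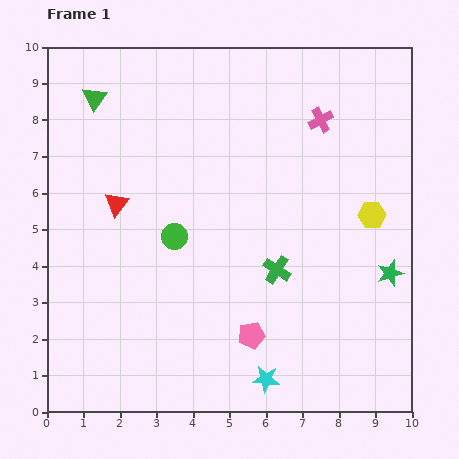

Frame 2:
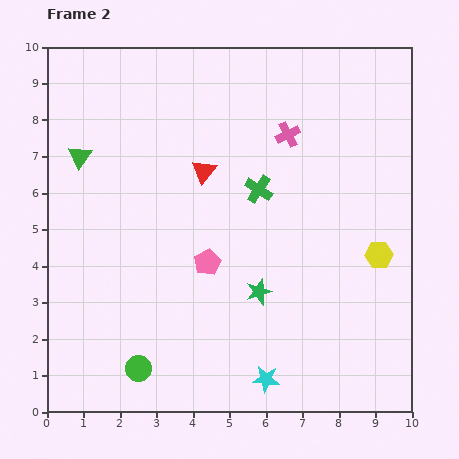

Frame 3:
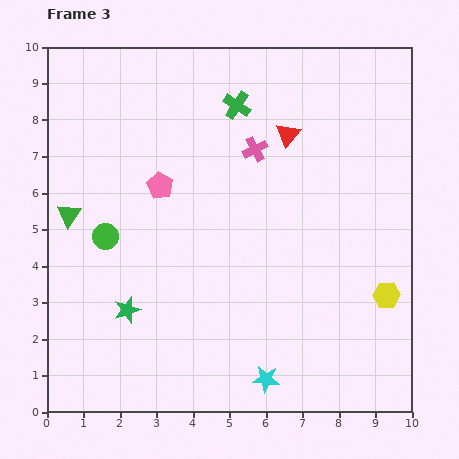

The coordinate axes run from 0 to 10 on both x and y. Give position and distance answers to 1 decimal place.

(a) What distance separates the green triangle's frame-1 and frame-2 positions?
1.6

The green triangle moved from (1.3, 8.6) to (0.9, 7.0), a distance of √(0.4² + 1.6²) ≈ 1.6.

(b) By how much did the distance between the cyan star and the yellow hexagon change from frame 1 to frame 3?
-1.4

Distance in frame 1: 5.4. Distance in frame 3: 4.0.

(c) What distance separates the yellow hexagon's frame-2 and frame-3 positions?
1.1

The yellow hexagon moved from (9.1, 4.3) to (9.3, 3.2), a distance of √(0.2² + 1.1²) ≈ 1.1.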